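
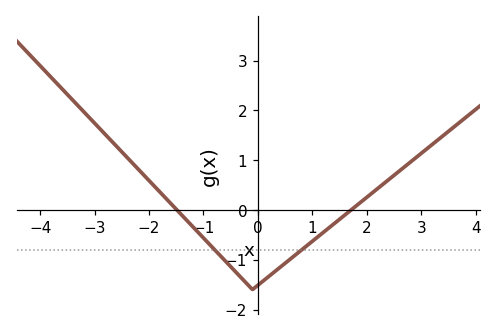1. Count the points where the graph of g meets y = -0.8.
2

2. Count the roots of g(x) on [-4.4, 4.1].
2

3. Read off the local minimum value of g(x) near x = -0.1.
-1.6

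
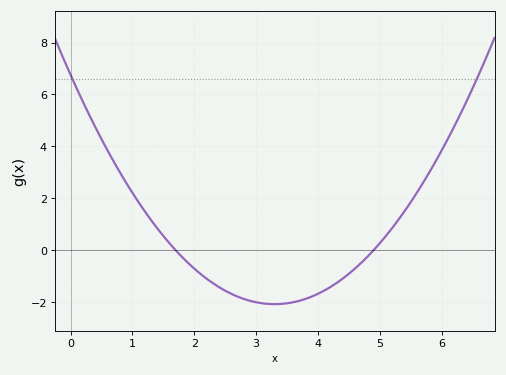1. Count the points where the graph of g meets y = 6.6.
2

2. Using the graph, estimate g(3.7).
-2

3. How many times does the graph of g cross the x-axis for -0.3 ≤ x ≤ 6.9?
2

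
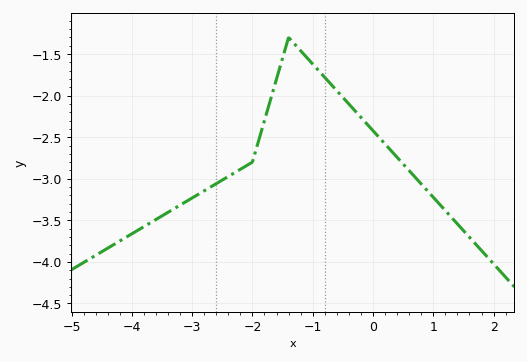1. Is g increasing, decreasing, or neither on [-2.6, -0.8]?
neither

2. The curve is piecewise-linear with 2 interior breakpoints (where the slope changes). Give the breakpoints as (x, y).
(-2, -2.8); (-1.4, -1.3)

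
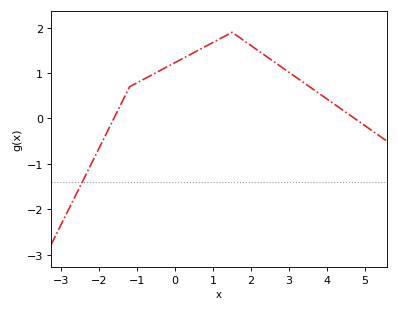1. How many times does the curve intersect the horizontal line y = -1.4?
1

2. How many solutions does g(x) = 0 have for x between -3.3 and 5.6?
2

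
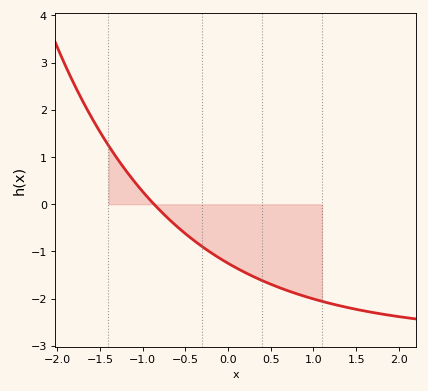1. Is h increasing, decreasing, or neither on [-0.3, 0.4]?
decreasing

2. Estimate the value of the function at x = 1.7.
-2.3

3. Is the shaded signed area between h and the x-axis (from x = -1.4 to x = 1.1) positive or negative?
negative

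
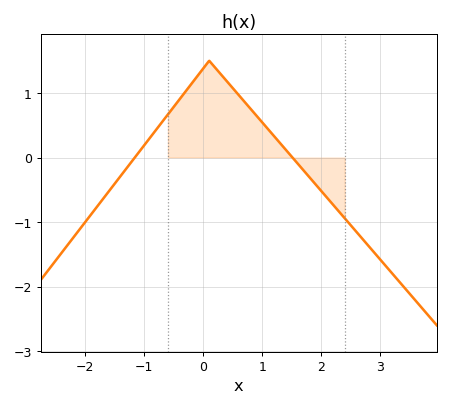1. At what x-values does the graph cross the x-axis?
-1.2, 1.5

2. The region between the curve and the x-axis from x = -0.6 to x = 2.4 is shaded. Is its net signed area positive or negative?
positive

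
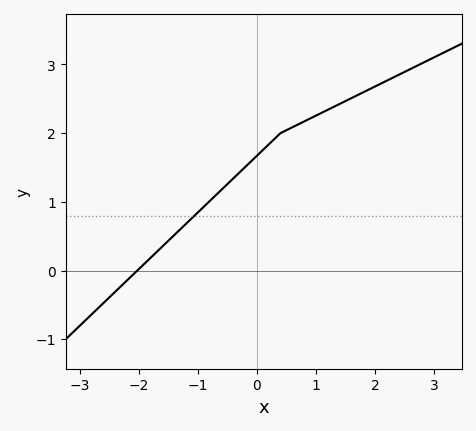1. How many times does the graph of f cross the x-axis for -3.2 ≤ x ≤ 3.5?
1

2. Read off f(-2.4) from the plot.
-0.309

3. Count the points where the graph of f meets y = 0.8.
1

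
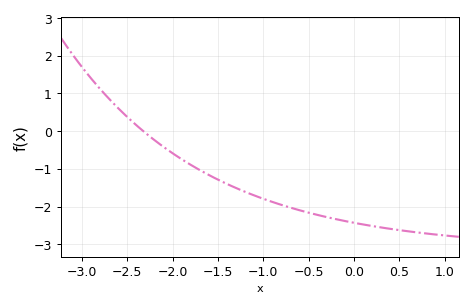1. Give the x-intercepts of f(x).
-2.3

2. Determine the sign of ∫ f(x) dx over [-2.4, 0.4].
negative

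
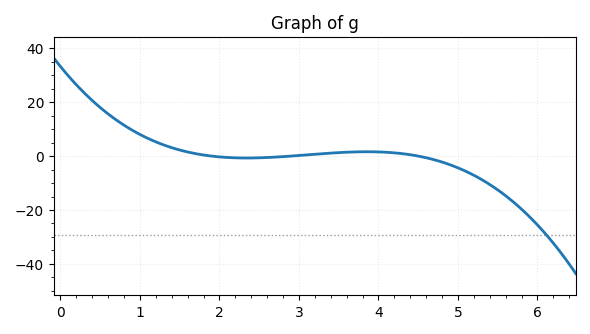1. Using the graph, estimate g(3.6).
1.44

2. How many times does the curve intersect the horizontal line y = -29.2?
1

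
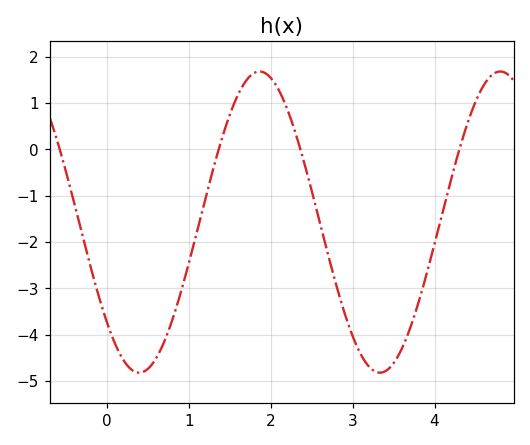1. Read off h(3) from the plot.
-4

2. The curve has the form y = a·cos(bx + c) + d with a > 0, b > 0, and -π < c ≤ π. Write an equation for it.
y = 3.25cos(2.1x + 2.3) - 1.57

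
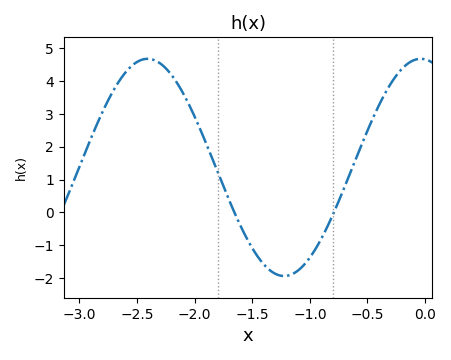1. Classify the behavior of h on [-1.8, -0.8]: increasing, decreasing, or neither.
neither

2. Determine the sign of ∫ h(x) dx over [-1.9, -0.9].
negative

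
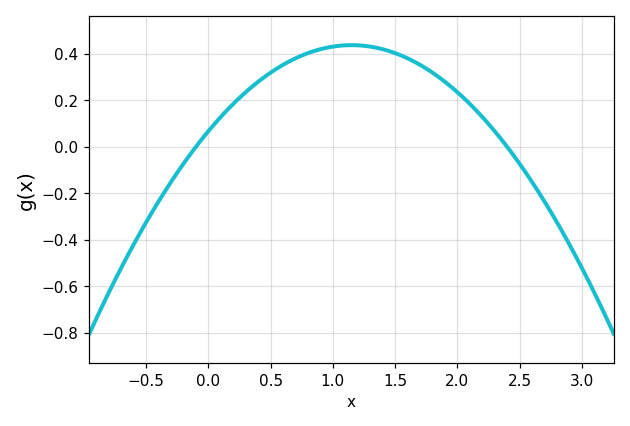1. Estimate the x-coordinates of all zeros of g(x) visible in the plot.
-0.1, 2.4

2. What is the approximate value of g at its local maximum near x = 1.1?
0.438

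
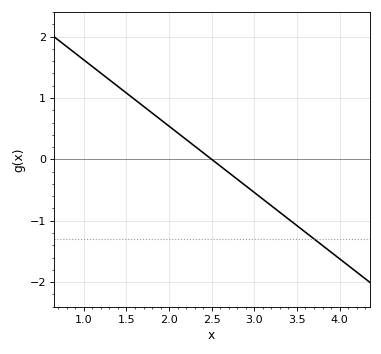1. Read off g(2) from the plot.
0.5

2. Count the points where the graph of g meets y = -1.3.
1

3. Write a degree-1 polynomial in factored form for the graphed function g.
y = -1.08(x - 2.5)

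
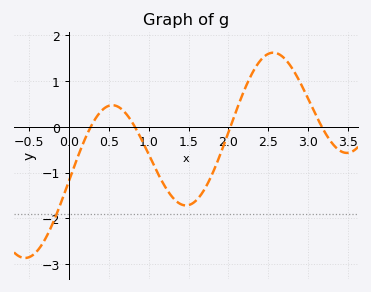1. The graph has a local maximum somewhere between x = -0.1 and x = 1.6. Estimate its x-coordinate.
0.5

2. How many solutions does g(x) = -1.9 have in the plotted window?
1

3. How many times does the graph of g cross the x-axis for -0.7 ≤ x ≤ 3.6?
4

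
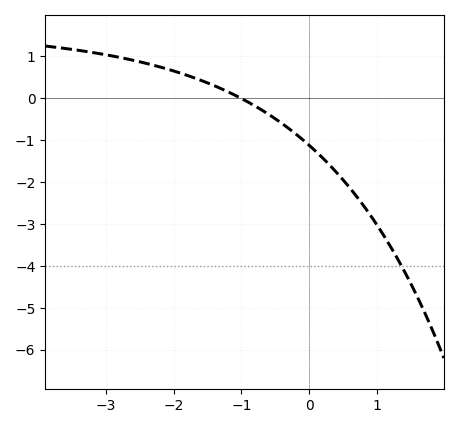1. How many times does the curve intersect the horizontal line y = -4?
1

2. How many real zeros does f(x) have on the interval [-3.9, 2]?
1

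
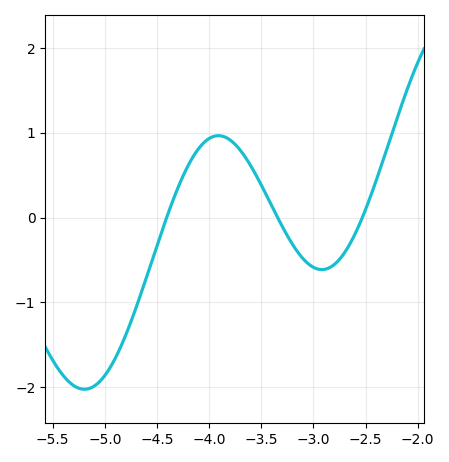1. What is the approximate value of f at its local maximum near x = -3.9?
0.967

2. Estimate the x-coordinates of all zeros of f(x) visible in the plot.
-4.41, -3.34, -2.53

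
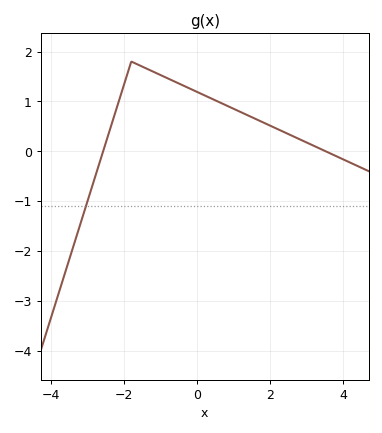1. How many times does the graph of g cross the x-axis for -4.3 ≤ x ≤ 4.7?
2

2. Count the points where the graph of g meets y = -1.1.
1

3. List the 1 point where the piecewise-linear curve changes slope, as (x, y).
(-1.8, 1.8)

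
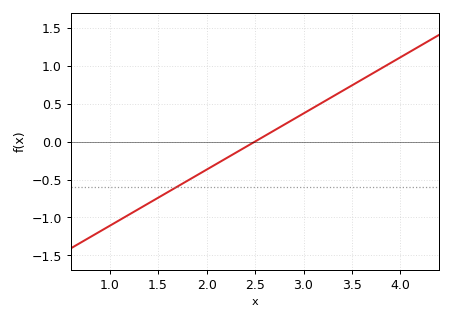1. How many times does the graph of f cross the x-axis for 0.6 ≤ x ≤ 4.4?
1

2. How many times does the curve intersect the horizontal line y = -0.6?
1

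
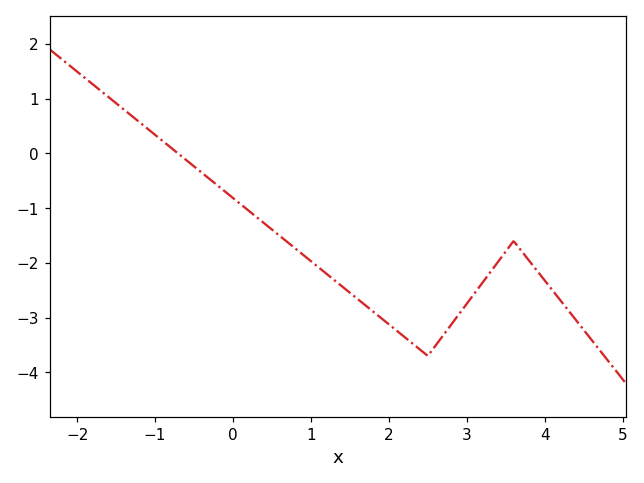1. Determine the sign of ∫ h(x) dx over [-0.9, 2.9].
negative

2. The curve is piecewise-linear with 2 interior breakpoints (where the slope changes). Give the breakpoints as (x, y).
(2.5, -3.7); (3.6, -1.6)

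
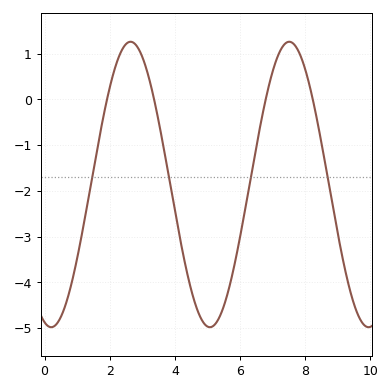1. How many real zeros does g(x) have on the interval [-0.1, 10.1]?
4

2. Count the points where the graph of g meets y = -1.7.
4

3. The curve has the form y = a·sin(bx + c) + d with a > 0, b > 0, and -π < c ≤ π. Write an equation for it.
y = 3.12sin(1.3x - 1.8) - 1.86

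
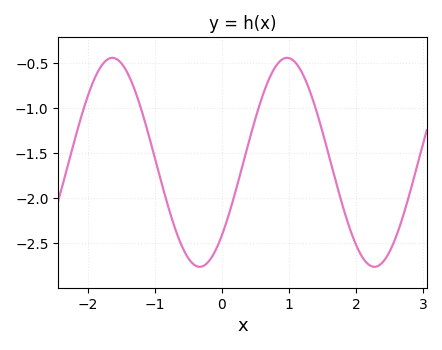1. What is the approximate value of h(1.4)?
-1.01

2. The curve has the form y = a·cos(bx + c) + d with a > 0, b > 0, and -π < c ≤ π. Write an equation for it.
y = 1.16cos(2.41x - 2.34) - 1.6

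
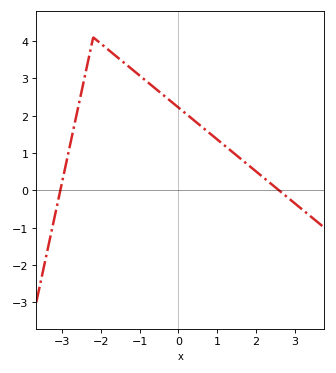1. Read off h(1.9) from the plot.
0.6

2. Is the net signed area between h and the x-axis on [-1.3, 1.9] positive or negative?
positive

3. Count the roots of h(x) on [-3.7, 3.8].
2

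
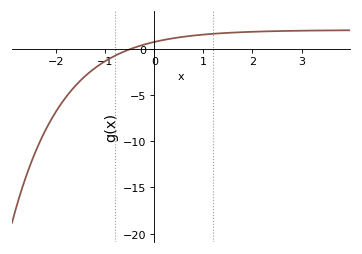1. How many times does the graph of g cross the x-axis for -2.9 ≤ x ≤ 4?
1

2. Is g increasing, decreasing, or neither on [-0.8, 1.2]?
increasing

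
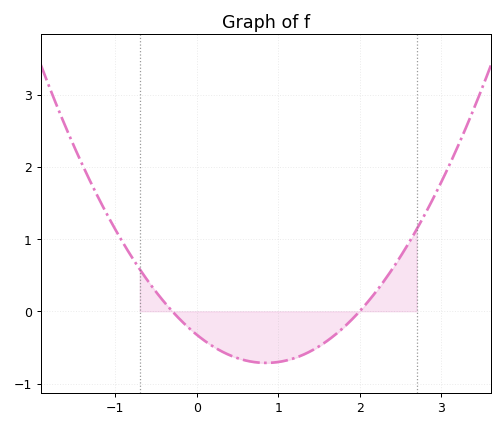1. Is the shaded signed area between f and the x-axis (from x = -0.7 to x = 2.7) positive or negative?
negative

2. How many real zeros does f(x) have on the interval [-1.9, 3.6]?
2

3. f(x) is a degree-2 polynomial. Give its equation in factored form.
y = 0.54(x + 0.3)(x - 2)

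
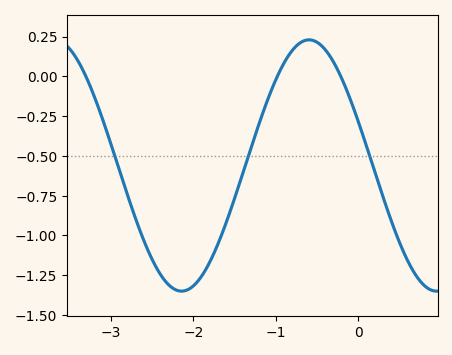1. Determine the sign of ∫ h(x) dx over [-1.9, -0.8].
negative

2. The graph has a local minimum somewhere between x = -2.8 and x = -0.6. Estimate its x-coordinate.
-2.1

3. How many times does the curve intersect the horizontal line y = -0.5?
3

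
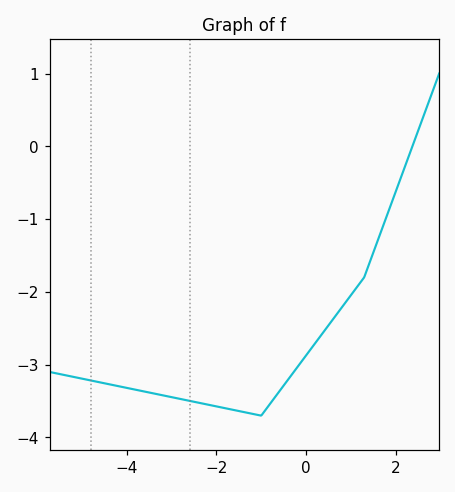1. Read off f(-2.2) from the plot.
-3.5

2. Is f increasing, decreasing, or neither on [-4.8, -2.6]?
decreasing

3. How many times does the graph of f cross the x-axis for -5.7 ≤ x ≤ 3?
1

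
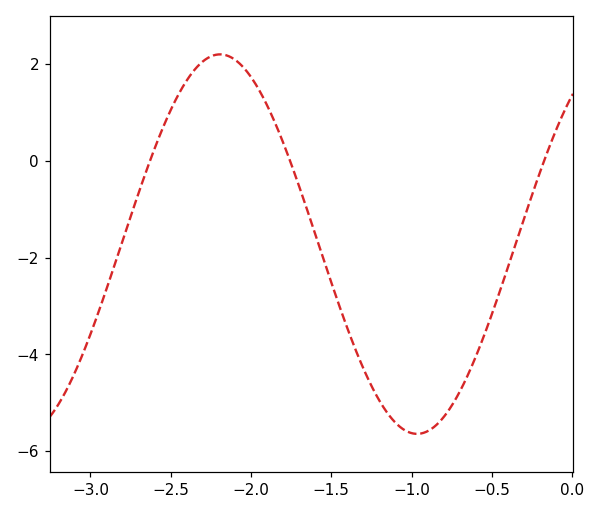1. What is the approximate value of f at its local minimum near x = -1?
-5.64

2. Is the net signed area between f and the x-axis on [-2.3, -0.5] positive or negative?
negative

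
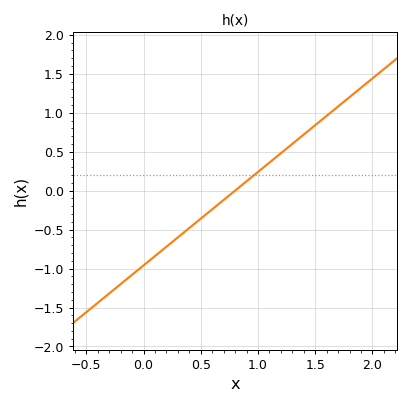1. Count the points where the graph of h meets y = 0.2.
1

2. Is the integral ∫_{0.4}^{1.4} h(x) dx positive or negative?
positive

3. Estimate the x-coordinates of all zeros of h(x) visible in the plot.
0.8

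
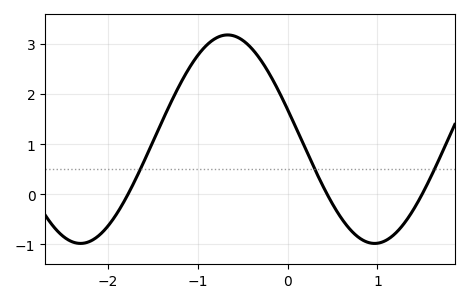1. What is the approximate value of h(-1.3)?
1.8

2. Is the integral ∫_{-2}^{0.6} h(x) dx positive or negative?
positive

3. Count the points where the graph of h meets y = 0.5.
3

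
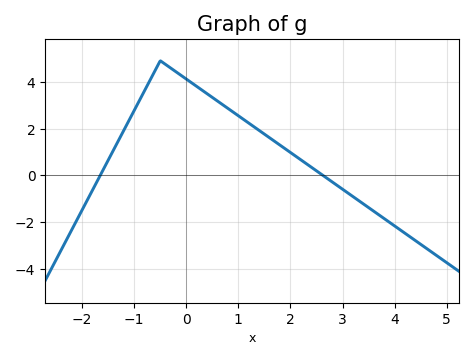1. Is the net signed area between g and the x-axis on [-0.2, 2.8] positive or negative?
positive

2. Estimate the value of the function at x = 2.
0.978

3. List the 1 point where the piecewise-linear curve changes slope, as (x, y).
(-0.5, 4.9)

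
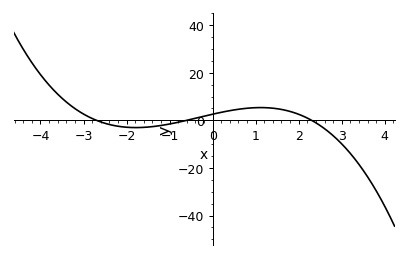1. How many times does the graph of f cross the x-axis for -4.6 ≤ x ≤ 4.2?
3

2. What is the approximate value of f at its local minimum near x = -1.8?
-3.06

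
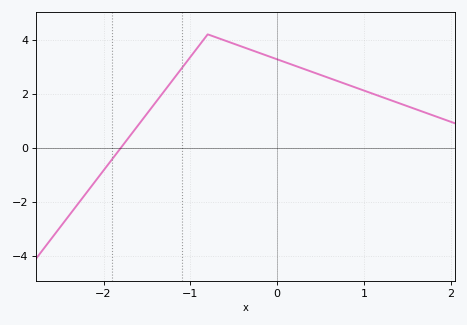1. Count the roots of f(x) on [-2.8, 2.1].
1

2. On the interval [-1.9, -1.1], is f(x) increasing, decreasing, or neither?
increasing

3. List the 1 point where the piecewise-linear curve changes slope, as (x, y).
(-0.8, 4.2)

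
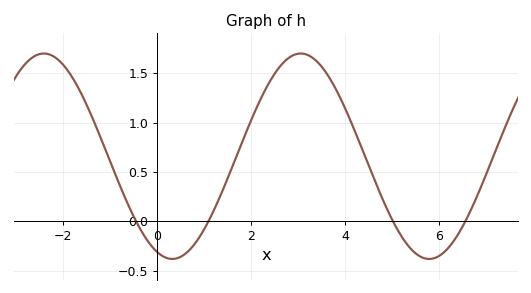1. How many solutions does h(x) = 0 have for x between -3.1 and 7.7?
4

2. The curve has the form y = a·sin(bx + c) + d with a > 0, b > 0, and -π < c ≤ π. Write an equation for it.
y = 1.04sin(1.15x - 1.94) + 0.66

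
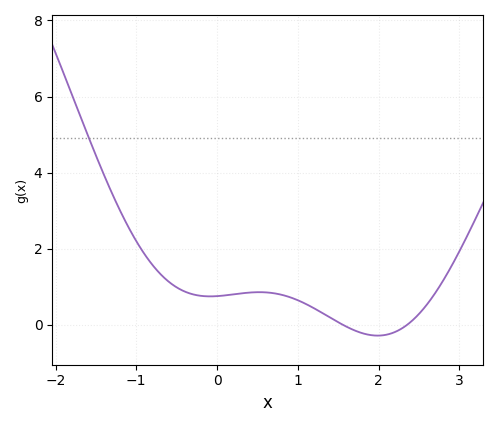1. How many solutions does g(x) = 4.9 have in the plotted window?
1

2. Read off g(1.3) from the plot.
0.4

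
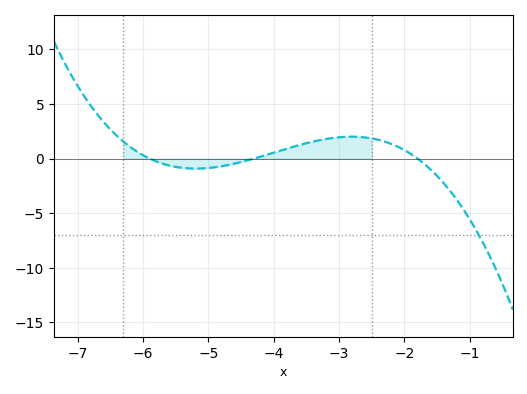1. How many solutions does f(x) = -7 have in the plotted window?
1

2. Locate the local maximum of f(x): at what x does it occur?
-2.8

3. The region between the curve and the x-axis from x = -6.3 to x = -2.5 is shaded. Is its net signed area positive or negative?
positive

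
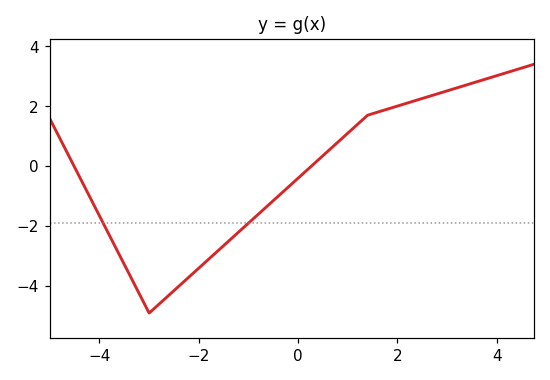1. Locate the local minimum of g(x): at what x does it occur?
-3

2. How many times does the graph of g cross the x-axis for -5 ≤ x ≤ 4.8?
2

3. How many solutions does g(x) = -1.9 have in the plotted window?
2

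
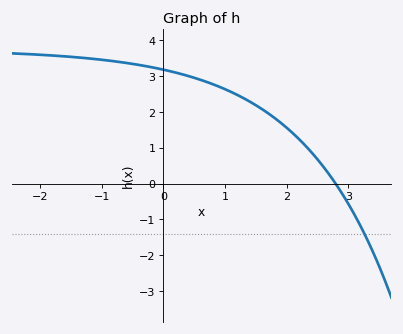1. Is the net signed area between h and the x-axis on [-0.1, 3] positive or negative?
positive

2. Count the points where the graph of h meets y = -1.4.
1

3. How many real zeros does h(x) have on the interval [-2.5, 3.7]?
1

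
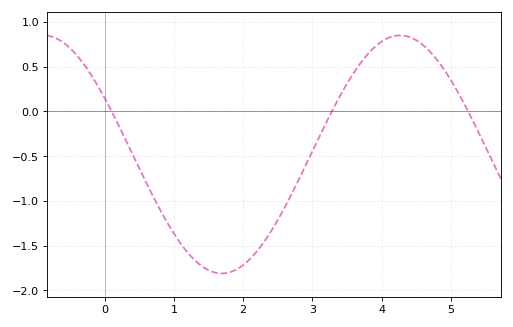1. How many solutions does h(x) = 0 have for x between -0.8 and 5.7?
3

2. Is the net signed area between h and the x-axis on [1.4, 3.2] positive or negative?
negative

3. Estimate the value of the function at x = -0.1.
0.3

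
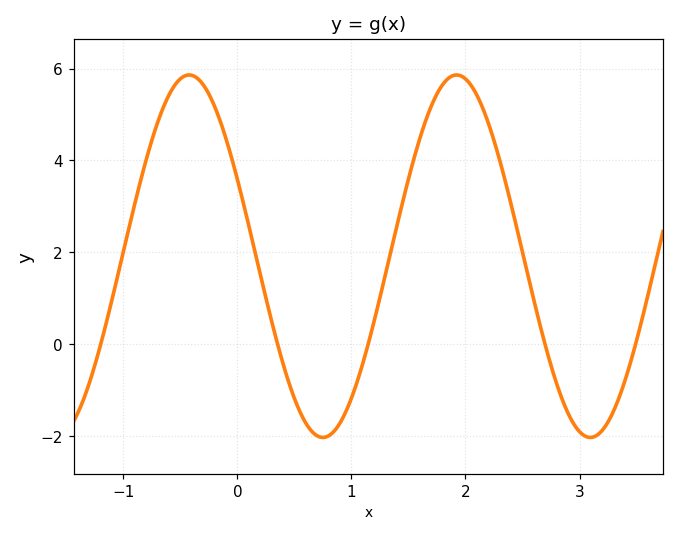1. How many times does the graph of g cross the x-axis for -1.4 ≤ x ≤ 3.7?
5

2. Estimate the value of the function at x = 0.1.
2.6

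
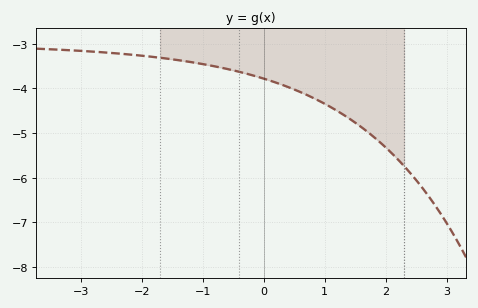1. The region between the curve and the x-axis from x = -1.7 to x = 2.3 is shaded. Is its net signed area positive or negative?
negative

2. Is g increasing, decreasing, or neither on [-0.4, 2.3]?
decreasing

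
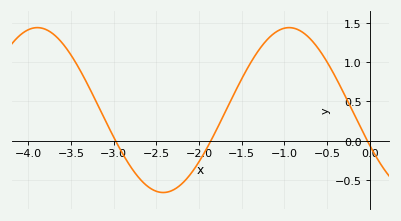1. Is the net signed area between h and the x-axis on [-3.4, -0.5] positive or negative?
positive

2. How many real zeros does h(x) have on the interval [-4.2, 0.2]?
3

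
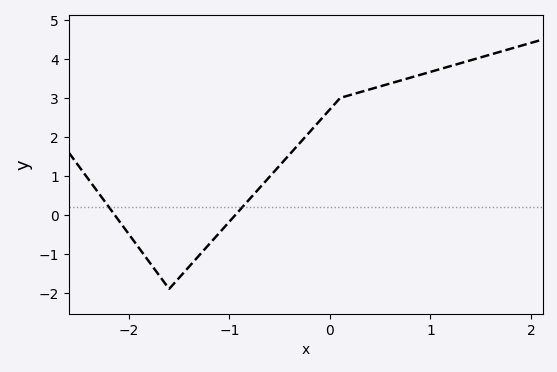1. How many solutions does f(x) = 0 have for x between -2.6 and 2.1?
2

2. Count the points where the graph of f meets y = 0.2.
2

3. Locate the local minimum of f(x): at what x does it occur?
-1.6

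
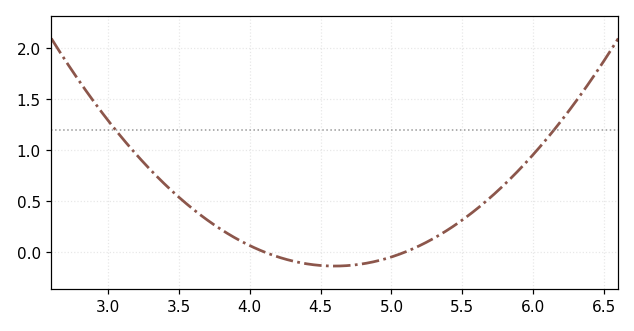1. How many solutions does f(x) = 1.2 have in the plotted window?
2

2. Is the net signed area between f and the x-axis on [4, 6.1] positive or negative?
positive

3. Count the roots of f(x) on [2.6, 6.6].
2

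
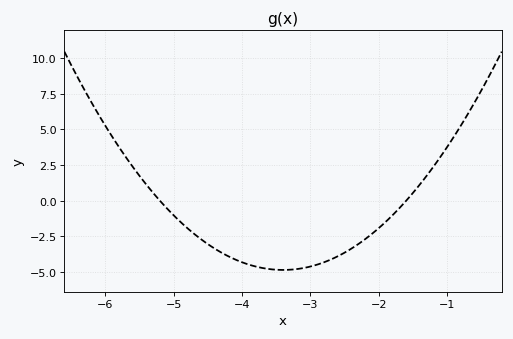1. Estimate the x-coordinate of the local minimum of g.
-3.4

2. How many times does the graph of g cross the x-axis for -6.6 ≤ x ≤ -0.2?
2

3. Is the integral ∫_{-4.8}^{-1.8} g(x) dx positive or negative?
negative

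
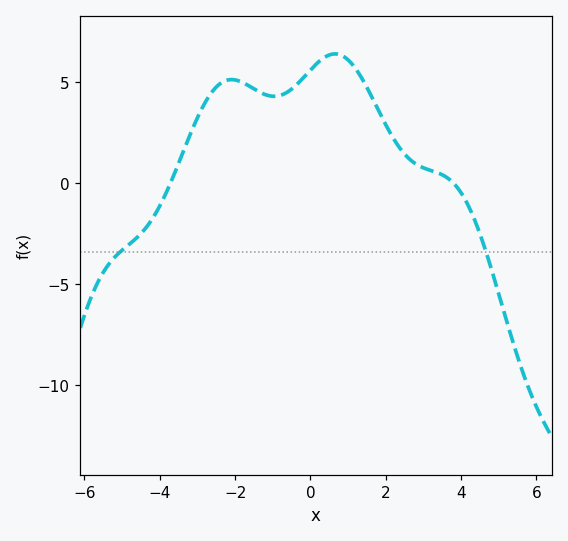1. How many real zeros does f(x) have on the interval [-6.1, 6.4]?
2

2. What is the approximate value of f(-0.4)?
5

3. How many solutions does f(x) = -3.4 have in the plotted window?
2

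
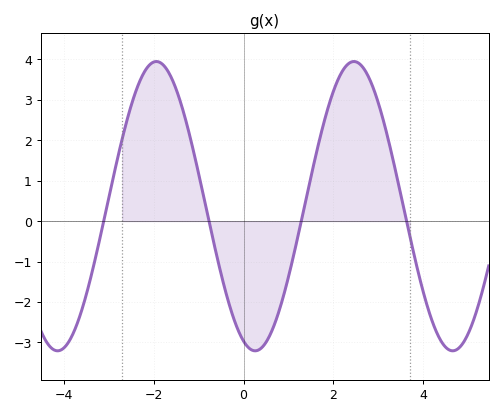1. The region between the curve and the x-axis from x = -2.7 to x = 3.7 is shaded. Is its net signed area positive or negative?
positive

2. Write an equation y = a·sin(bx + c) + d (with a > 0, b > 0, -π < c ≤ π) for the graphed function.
y = 3.58sin(1.43x - 1.94) + 0.37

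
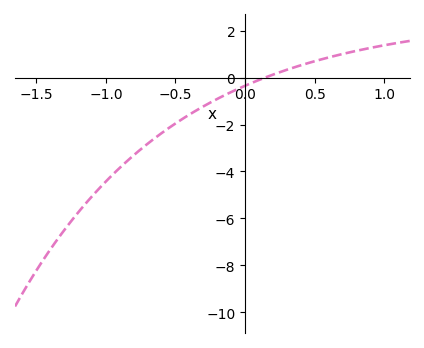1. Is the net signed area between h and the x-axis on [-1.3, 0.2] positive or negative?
negative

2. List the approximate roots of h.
0.15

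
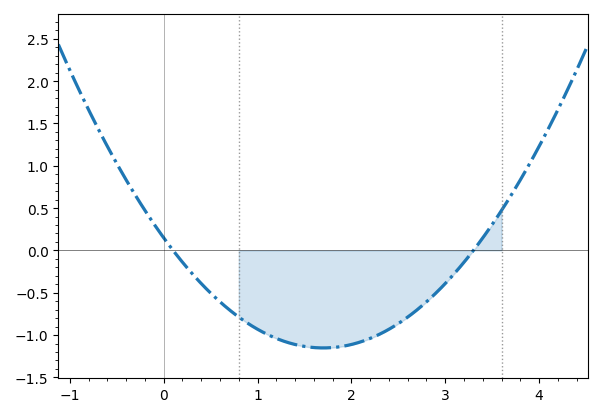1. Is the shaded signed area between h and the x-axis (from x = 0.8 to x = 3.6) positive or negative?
negative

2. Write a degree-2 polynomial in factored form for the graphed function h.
y = 0.45(x - 0.1)(x - 3.3)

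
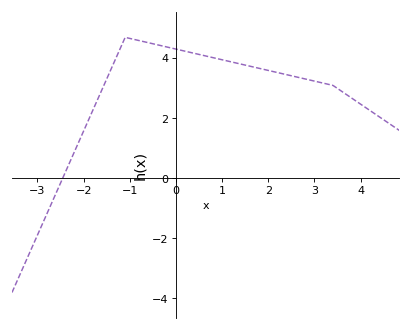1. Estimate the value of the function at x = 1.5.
3.78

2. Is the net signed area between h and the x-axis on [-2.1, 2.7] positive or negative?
positive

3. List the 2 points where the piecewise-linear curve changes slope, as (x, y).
(-1.1, 4.7); (3.4, 3.1)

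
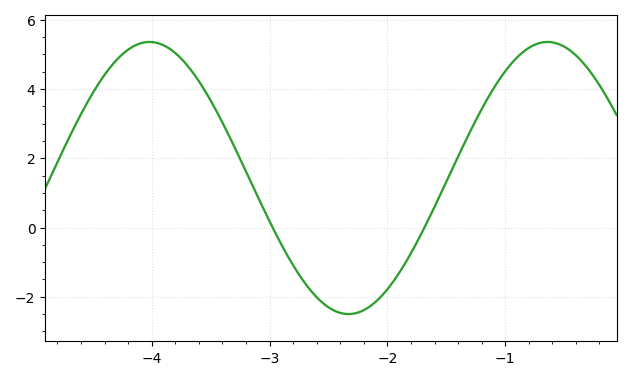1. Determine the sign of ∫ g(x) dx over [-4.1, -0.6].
positive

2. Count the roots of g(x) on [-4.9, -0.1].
2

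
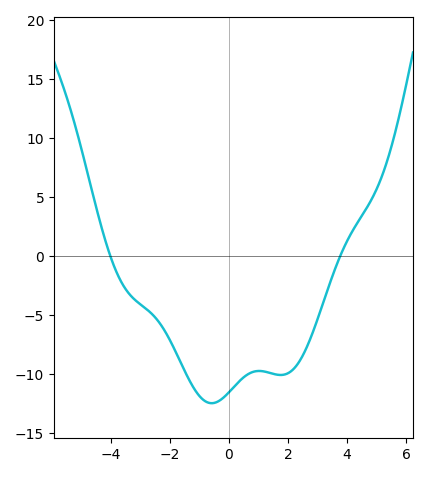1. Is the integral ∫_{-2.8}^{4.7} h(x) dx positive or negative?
negative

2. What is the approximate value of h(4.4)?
3.03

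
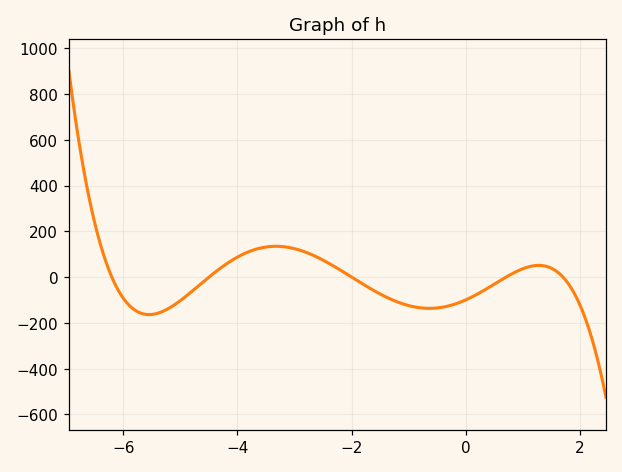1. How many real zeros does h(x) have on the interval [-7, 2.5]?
5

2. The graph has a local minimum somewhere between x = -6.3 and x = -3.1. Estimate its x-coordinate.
-5.55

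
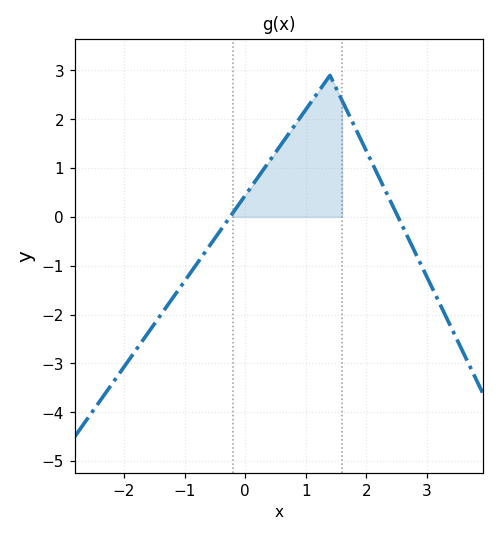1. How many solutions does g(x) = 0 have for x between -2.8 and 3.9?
2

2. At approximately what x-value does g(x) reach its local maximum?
1.4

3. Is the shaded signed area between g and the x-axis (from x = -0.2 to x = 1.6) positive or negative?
positive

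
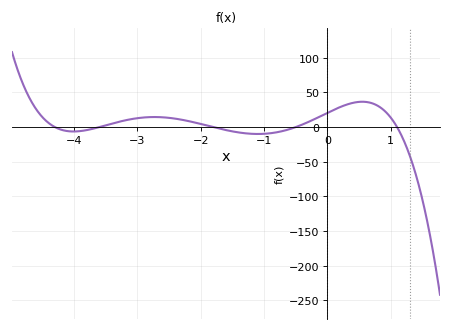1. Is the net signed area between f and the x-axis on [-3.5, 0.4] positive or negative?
positive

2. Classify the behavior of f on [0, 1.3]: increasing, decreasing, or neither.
neither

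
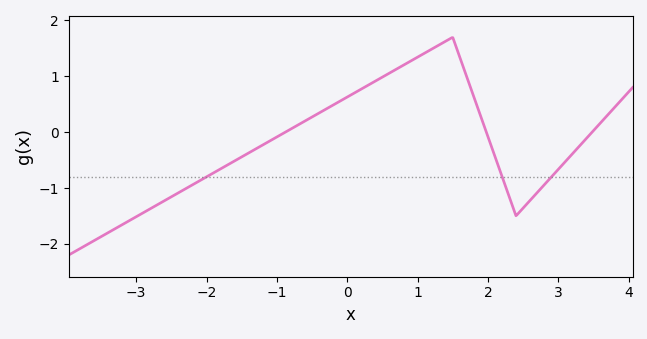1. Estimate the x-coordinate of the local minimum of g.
2.4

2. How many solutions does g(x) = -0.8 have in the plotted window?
3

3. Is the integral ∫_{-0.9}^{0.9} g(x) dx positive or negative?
positive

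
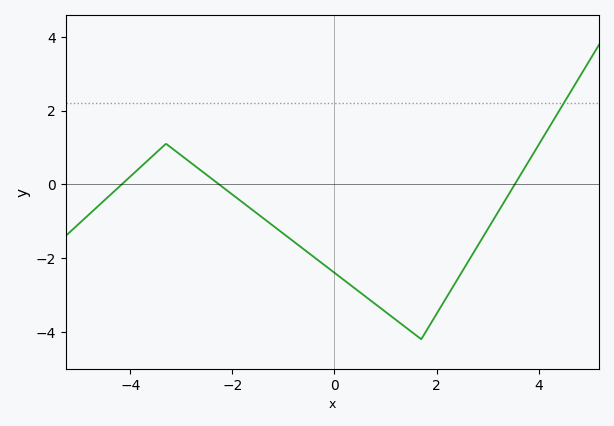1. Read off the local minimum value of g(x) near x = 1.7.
-4.2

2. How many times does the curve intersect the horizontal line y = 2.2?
1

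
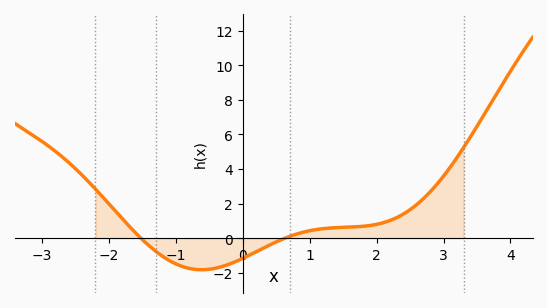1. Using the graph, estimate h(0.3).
-0.587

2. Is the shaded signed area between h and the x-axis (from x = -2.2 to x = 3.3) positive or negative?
positive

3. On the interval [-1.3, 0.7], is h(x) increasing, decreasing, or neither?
neither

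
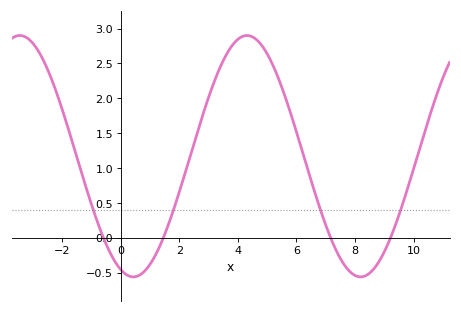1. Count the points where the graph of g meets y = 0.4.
4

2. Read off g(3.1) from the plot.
2.15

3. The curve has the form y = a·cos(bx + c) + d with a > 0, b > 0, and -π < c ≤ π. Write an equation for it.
y = 1.73cos(0.81x + 2.8) + 1.17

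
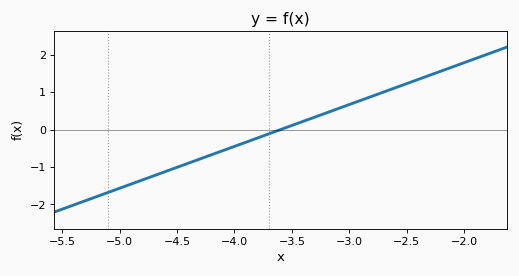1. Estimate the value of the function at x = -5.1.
-1.68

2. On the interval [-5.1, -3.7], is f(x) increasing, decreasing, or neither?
increasing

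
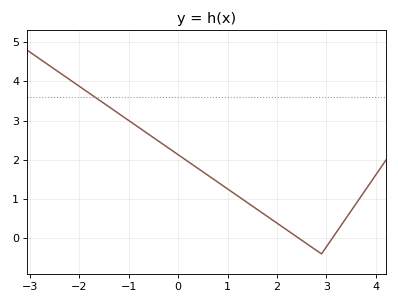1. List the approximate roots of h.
2.4, 3.1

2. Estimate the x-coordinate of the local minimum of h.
2.9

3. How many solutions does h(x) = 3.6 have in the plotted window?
1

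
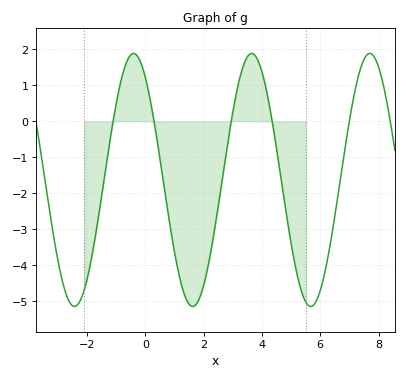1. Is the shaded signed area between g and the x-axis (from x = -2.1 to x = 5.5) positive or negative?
negative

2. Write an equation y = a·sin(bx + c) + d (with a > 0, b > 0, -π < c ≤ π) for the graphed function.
y = 3.52sin(1.6x + 2.2) - 1.63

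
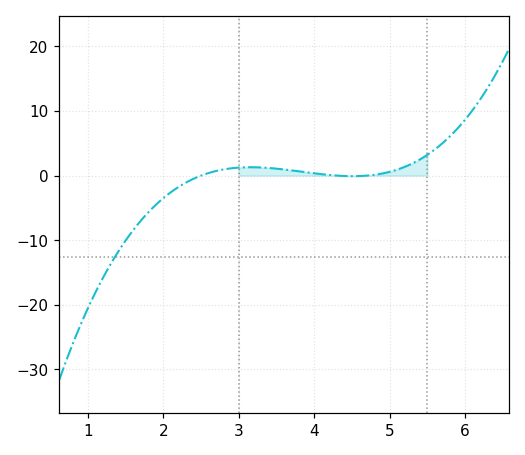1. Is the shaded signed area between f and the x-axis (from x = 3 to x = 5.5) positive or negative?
positive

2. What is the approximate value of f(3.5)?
1.08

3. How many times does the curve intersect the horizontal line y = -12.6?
1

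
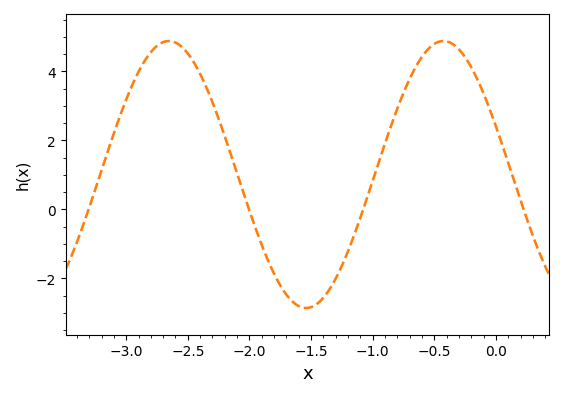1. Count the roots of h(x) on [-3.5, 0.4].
4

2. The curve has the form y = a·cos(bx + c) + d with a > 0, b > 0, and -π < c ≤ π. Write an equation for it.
y = 3.87cos(2.8x + 1.2) + 1.01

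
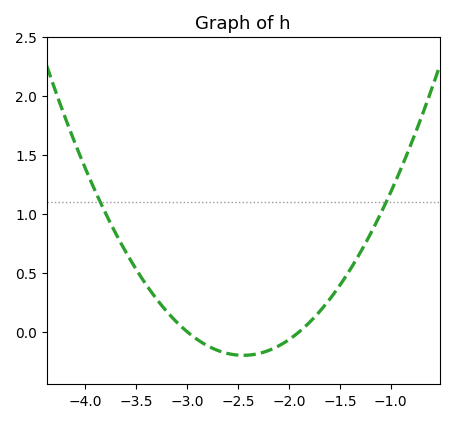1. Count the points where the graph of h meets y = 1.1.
2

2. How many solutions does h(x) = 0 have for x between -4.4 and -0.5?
2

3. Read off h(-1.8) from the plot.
0.079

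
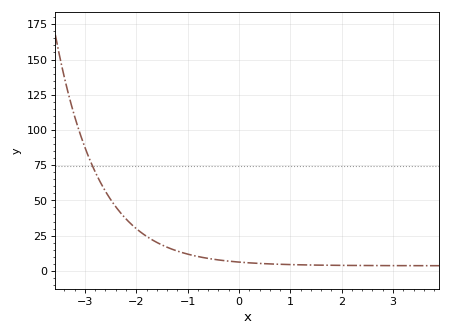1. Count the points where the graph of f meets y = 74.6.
1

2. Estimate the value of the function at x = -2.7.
63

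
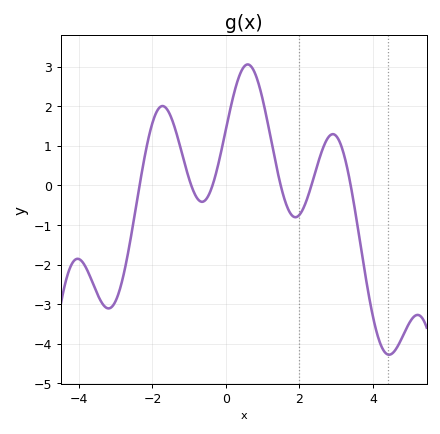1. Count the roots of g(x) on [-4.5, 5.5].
6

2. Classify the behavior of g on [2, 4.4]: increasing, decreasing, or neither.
neither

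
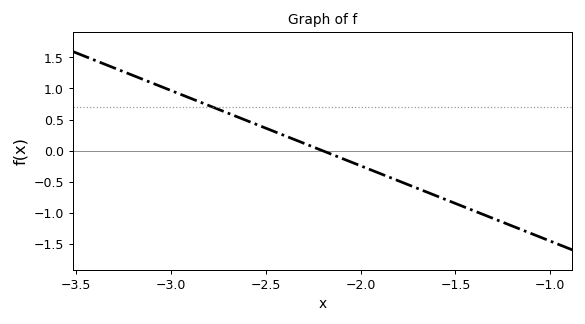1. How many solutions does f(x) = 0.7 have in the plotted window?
1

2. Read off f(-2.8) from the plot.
0.75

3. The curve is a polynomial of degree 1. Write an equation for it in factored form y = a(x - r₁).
y = -1.21(x + 2.2)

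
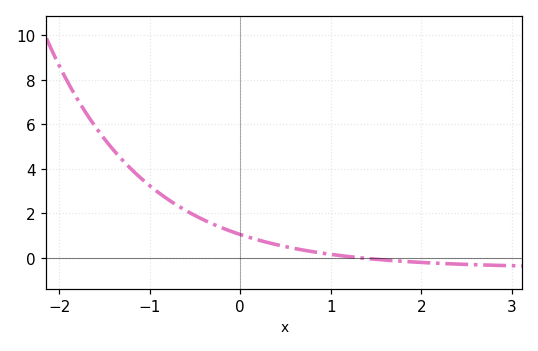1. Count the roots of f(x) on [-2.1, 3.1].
1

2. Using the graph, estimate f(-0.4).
1.6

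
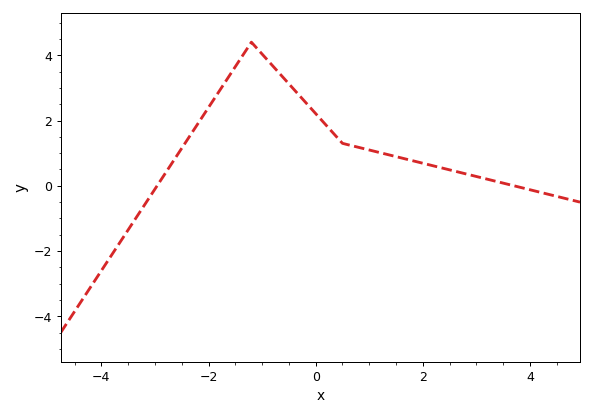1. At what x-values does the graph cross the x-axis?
-3, 3.8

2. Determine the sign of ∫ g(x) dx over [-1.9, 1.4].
positive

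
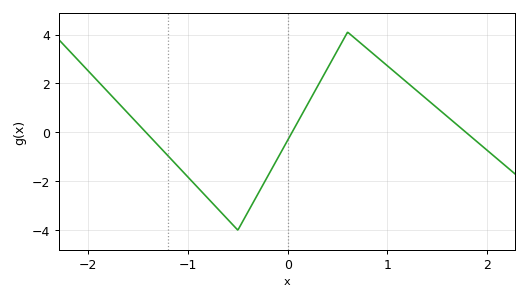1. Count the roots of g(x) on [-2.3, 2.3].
3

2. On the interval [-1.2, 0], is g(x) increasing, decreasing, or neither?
neither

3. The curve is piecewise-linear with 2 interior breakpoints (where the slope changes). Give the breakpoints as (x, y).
(-0.5, -4); (0.6, 4.1)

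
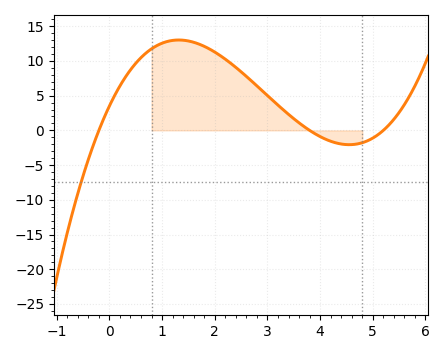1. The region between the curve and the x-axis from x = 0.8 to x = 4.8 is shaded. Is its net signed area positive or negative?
positive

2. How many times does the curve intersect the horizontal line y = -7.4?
1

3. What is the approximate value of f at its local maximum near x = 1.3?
13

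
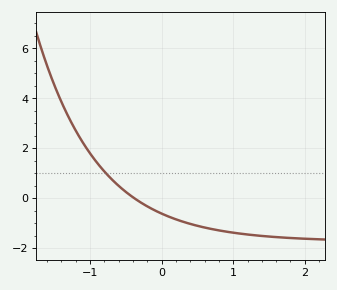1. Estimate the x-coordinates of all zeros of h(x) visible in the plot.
-0.383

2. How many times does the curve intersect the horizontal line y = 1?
1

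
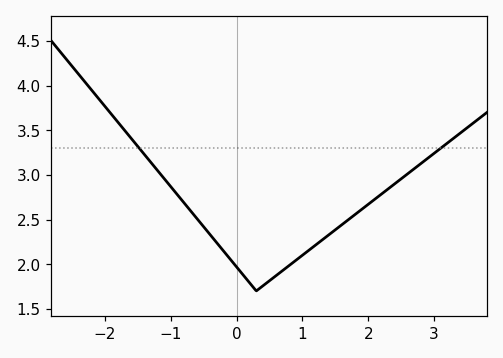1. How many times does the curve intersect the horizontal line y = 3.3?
2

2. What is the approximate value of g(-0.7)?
2.6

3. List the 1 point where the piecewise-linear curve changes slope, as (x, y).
(0.3, 1.7)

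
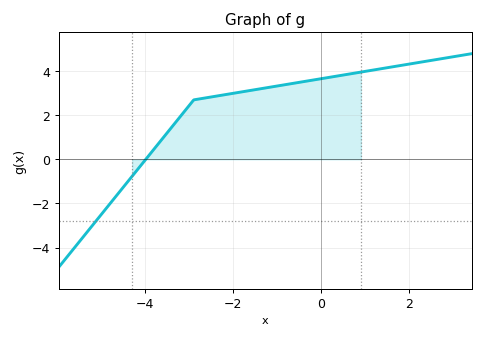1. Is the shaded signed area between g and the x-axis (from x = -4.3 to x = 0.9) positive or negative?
positive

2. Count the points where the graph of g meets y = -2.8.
1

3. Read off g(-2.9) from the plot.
2.8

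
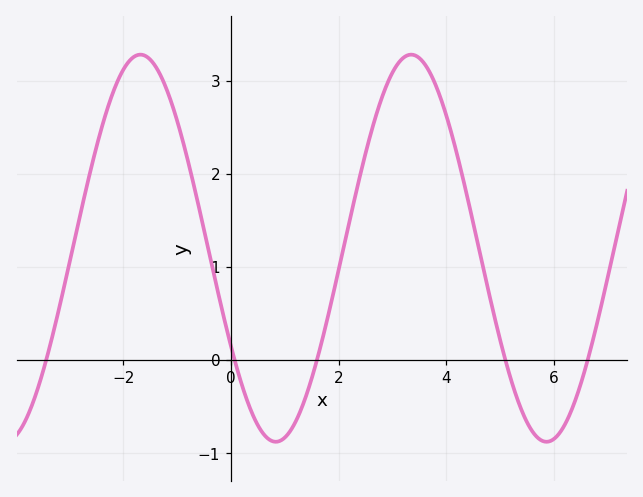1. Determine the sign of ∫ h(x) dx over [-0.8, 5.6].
positive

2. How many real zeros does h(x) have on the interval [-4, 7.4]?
5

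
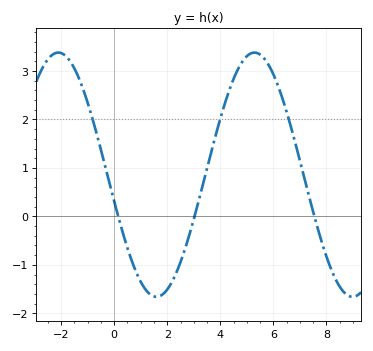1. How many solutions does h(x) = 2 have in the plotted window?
3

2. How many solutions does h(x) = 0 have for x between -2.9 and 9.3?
3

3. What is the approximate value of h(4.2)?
2.38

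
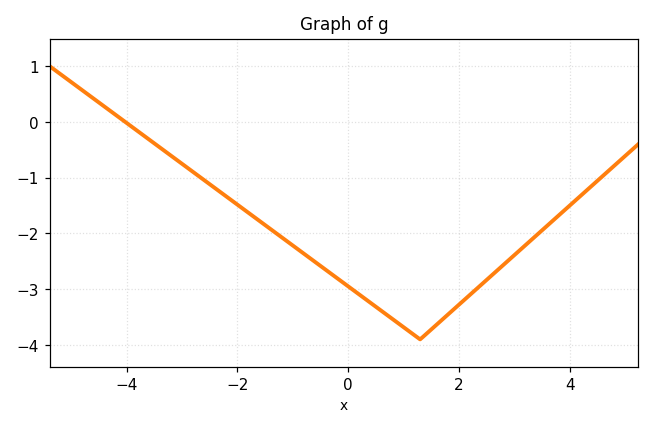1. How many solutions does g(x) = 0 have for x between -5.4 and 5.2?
1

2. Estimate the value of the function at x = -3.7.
-0.239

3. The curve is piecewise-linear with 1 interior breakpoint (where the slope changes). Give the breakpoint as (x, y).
(1.3, -3.9)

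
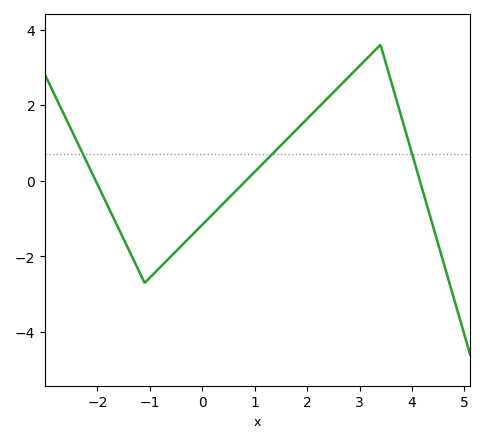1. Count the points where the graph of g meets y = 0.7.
3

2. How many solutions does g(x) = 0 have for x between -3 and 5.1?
3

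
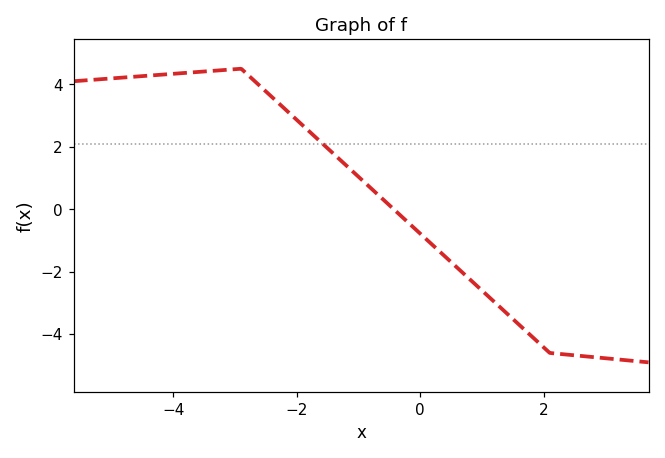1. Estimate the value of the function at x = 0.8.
-2.23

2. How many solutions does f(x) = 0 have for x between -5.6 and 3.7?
1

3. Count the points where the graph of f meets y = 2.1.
1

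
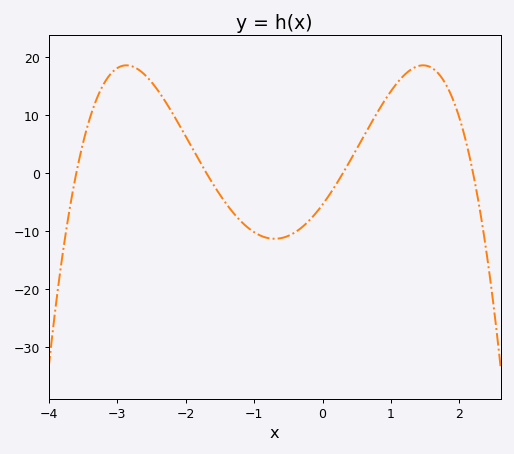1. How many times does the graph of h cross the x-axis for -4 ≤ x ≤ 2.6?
4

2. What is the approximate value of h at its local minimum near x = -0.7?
-11.4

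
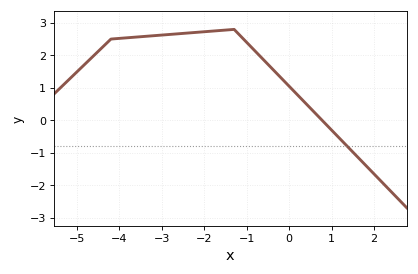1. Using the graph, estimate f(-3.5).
2.6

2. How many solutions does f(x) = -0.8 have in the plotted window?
1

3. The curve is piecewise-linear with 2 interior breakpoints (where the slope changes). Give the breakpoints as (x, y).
(-4.2, 2.5); (-1.3, 2.8)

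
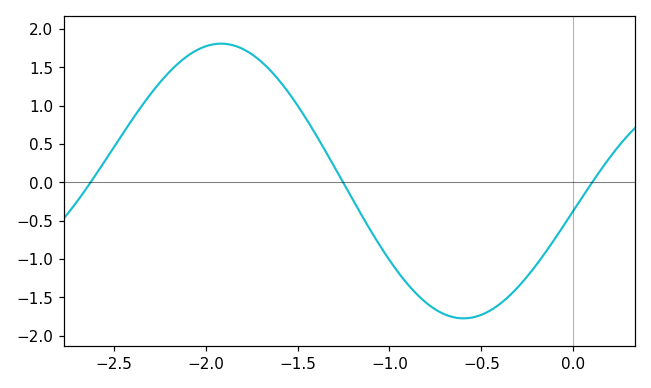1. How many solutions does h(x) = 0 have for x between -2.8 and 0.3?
3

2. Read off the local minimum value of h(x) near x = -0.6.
-1.75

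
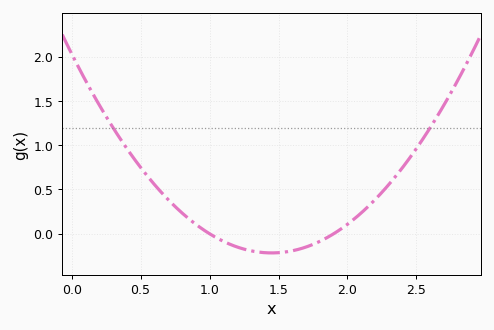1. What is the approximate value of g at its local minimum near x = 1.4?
-0.217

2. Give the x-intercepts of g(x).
1, 1.9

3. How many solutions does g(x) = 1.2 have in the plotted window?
2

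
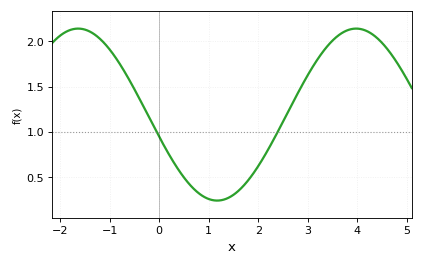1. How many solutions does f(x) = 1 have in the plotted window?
2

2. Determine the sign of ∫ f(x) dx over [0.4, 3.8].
positive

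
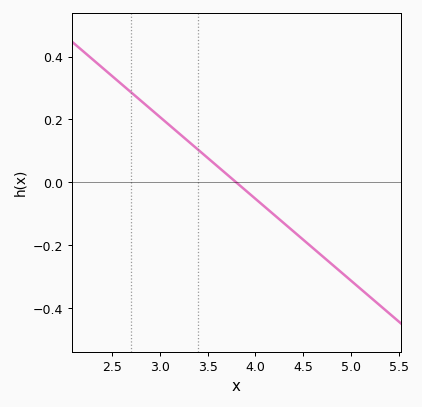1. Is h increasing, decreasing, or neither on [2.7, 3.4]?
decreasing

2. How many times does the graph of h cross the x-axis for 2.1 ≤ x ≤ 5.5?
1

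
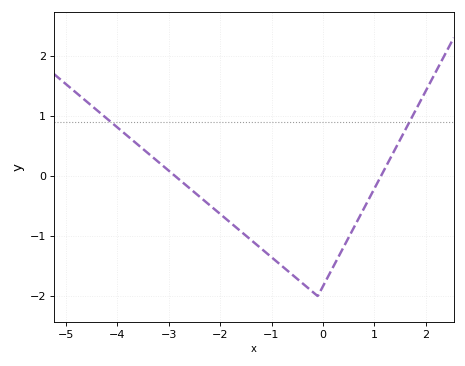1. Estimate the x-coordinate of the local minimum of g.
-0.2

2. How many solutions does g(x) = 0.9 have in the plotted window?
2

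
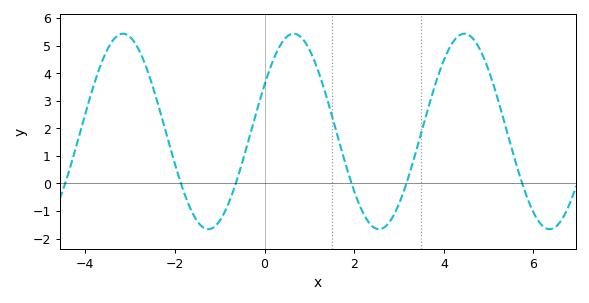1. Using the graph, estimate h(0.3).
4.87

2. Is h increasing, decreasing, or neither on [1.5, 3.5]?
neither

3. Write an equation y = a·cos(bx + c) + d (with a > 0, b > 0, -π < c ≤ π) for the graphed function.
y = 3.55cos(1.65x - 1.07) + 1.89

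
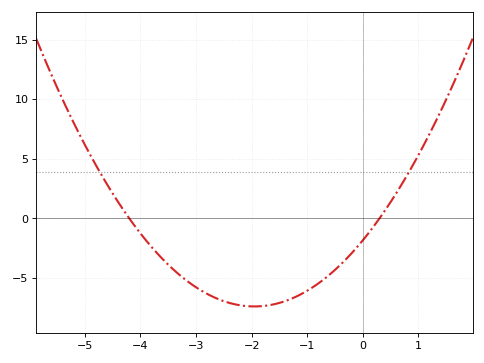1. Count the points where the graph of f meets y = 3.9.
2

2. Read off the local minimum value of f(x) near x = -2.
-7.39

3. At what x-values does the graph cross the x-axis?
-4.2, 0.3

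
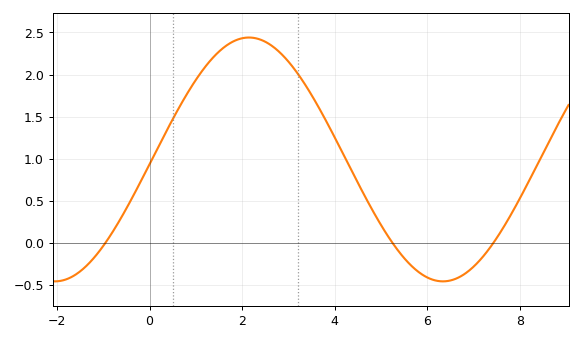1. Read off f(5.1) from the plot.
0.1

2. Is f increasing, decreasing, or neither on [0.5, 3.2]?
neither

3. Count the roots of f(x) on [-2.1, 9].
3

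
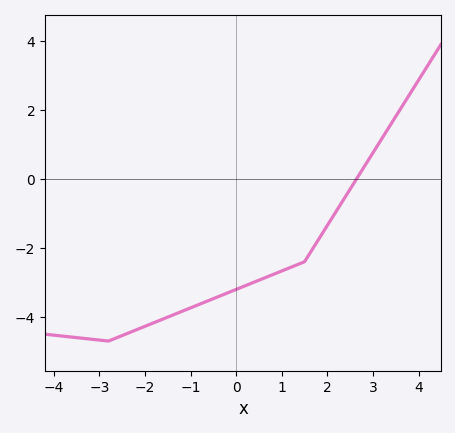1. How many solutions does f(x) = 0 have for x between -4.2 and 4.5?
1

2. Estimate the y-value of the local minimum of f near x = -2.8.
-4.6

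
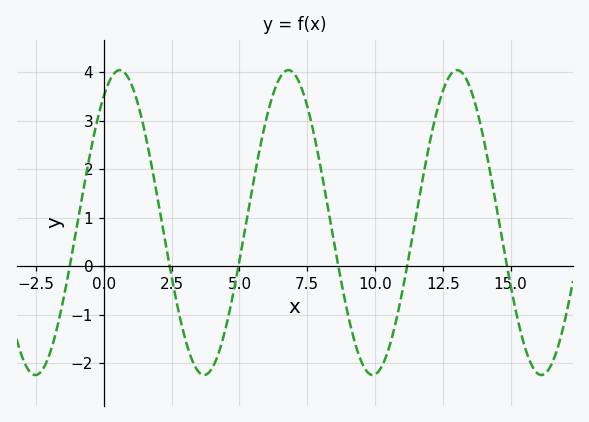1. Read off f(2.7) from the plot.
-0.784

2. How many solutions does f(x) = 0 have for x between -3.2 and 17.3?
6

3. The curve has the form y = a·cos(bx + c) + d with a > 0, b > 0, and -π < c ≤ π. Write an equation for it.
y = 3.14cos(1.01x - 0.59) + 0.9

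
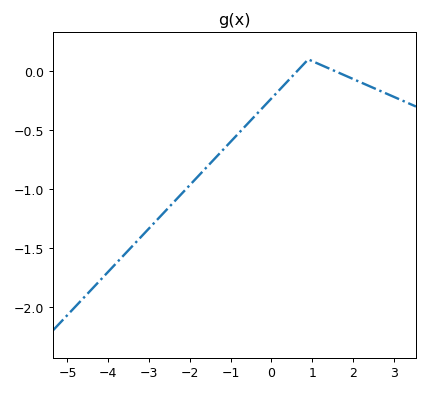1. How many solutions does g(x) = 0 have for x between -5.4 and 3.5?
2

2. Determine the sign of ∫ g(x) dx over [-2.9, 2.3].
negative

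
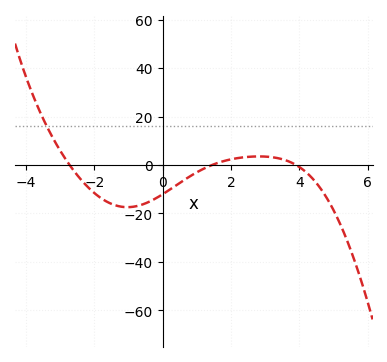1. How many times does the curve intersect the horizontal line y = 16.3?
1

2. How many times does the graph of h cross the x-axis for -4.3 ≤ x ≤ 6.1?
3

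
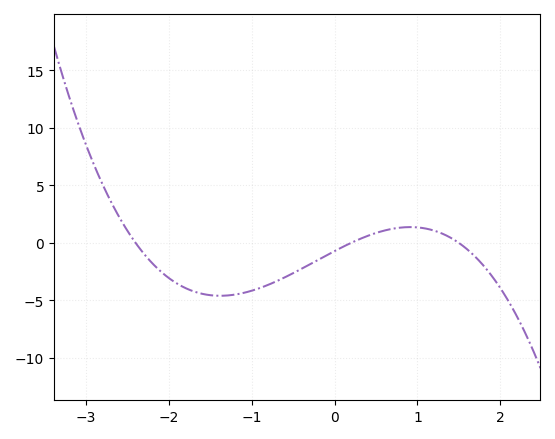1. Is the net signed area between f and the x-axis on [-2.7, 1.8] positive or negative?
negative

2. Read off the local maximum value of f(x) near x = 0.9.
1.37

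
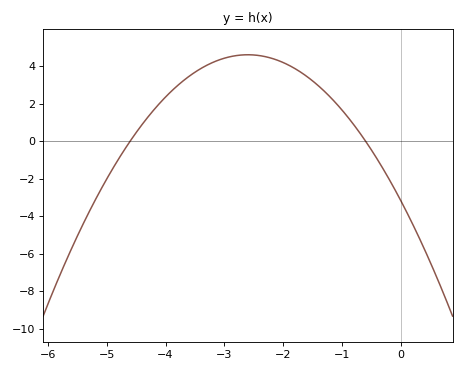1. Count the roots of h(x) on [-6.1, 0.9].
2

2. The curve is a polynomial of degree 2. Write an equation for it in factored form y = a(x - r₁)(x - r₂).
y = -1.15(x + 4.6)(x + 0.6)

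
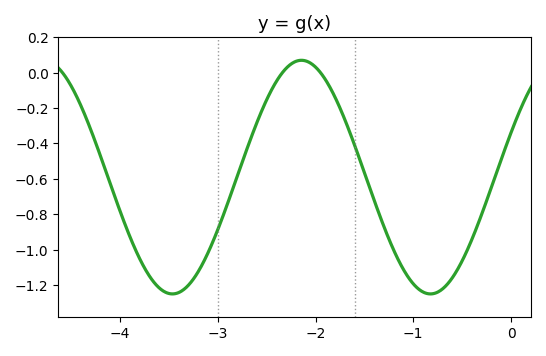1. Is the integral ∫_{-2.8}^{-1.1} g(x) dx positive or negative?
negative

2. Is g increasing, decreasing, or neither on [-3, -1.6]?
neither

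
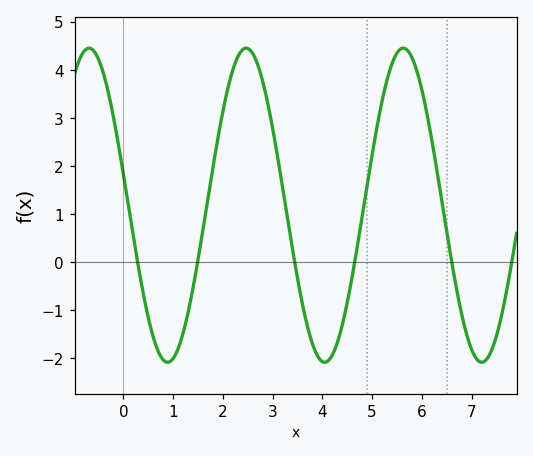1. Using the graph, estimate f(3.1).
2.2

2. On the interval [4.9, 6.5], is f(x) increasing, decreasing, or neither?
neither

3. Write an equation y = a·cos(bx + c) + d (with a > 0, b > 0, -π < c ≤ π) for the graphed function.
y = 3.27cos(1.99x + 1.37) + 1.19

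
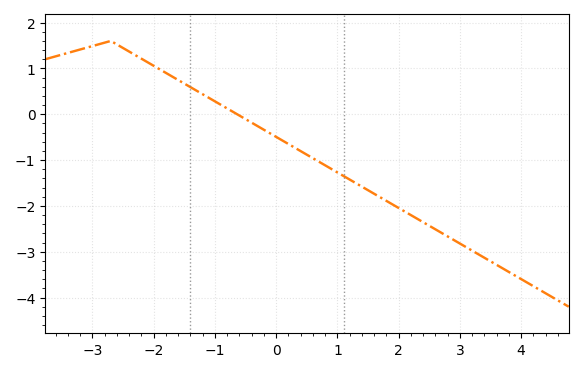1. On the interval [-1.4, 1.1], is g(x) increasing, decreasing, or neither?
decreasing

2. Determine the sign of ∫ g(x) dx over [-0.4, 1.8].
negative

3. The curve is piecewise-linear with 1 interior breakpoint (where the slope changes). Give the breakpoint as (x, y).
(-2.7, 1.6)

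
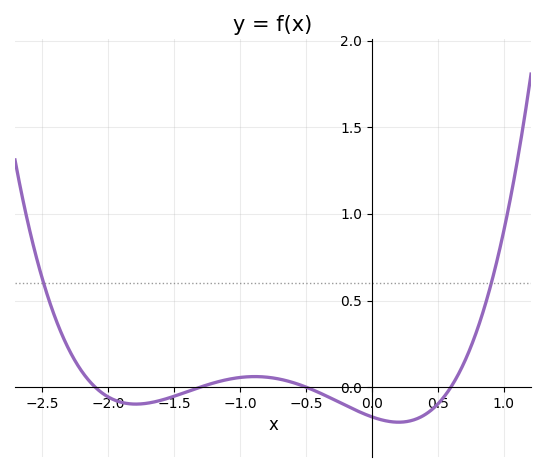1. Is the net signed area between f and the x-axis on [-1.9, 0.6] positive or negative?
negative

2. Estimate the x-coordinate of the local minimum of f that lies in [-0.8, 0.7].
0.203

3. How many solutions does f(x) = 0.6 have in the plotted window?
2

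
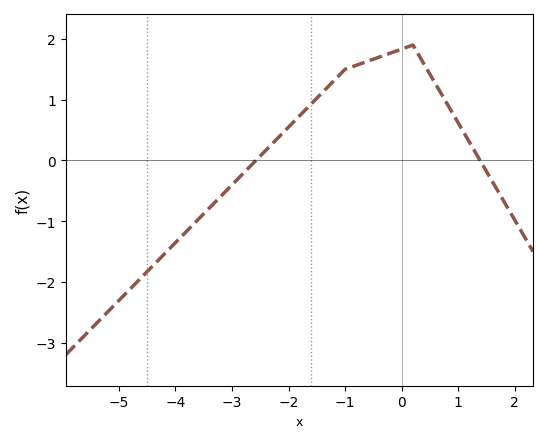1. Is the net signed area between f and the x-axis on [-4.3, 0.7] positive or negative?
positive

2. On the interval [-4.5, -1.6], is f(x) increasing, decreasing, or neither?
increasing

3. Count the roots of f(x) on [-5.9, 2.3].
2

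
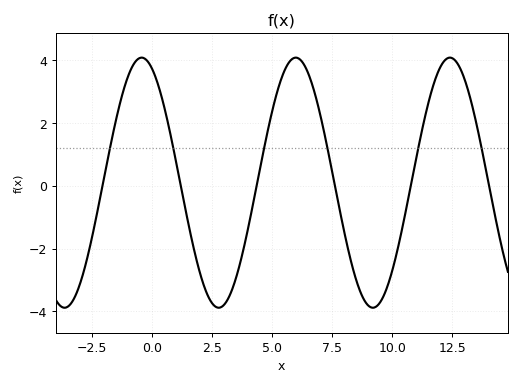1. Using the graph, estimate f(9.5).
-3.72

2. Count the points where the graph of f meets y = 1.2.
6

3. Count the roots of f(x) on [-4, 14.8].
6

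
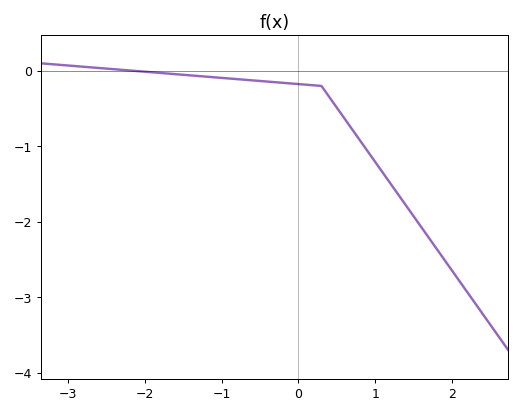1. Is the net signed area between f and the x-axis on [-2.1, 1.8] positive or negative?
negative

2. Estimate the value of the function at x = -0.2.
-0.2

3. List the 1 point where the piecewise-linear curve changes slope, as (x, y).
(0.3, -0.2)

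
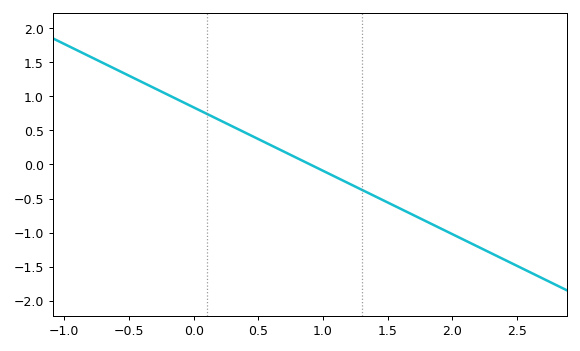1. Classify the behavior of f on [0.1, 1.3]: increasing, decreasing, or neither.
decreasing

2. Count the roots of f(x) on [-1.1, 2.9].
1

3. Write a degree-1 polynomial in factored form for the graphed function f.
y = -0.93(x - 0.9)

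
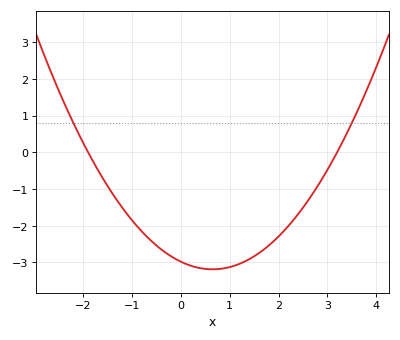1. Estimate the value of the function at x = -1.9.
0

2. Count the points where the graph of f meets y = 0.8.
2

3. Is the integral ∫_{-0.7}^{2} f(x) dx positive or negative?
negative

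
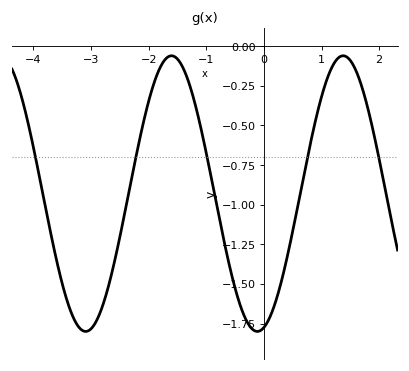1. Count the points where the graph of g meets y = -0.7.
5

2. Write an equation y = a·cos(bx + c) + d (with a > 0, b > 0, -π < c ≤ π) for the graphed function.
y = 0.87cos(2.11x - 2.9) - 0.93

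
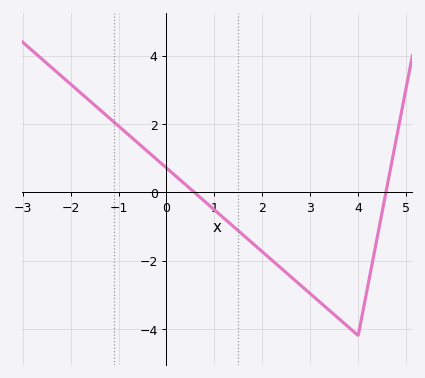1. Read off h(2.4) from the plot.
-2.2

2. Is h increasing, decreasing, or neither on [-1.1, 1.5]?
decreasing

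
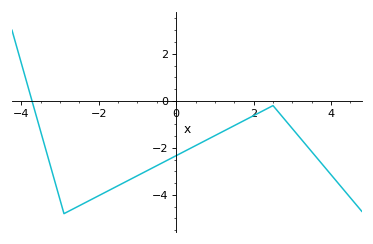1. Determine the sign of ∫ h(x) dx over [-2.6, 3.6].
negative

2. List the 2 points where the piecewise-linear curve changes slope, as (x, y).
(-2.9, -4.8); (2.5, -0.2)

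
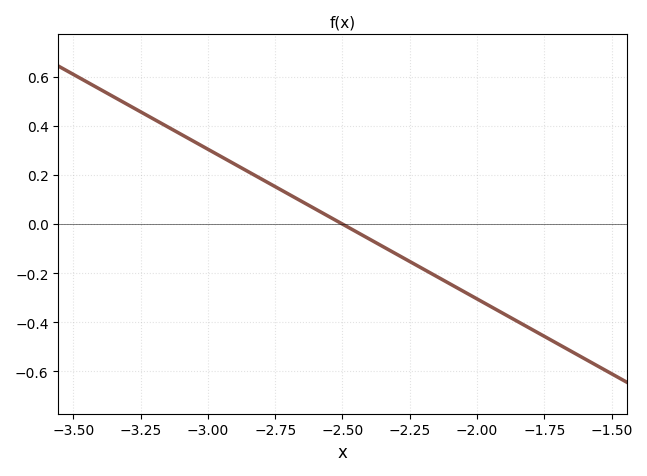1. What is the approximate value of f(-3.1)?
0.366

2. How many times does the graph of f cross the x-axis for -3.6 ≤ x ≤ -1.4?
1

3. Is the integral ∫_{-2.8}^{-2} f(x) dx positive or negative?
negative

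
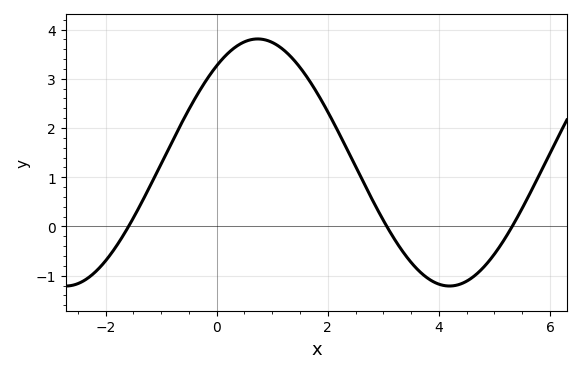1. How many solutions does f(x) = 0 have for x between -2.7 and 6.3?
3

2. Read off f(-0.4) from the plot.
2.6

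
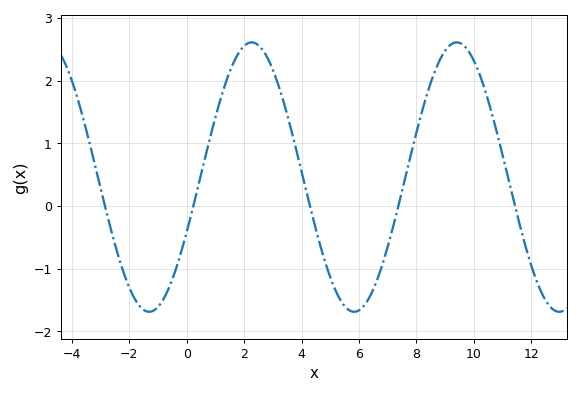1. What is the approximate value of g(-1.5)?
-1.66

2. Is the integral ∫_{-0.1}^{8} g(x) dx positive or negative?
positive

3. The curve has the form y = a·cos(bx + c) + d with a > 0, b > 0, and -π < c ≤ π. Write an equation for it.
y = 2.15cos(0.88x - 1.99) + 0.46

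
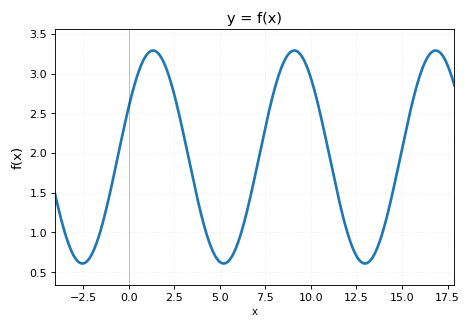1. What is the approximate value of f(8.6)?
3.2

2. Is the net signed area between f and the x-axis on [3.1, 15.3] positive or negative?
positive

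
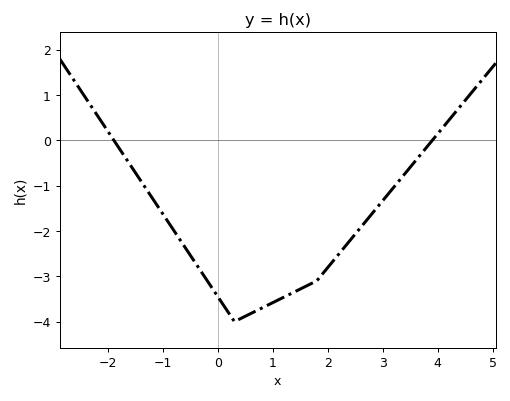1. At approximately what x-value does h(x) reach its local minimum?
0.4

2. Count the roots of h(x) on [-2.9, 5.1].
2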